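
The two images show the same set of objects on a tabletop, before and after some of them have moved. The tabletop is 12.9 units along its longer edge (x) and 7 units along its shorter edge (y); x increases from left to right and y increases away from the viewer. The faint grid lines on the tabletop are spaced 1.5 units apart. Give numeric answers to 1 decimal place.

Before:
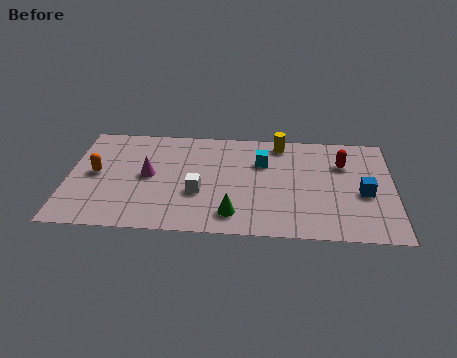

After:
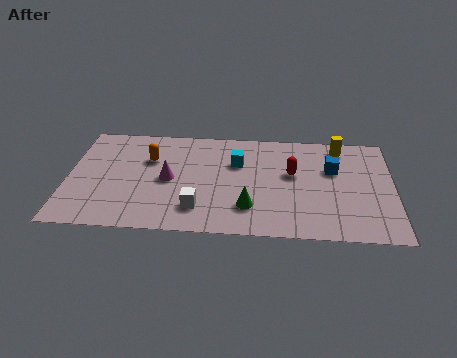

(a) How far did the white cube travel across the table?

1.0

From (5.2, 2.6) to (5.2, 1.6), the white cube covered √(0.0² + 1.0²) ≈ 1.0 units.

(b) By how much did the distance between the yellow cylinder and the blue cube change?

-3.0

The distance was about 4.5 in the first image and 1.5 in the second, so they moved 3.0 units closer together.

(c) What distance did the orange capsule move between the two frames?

2.4

From (1.1, 3.6) to (3.2, 4.7), the orange capsule covered √(2.1² + 1.1²) ≈ 2.4 units.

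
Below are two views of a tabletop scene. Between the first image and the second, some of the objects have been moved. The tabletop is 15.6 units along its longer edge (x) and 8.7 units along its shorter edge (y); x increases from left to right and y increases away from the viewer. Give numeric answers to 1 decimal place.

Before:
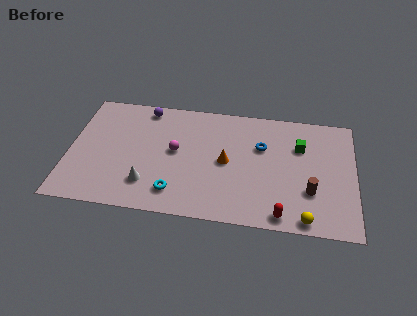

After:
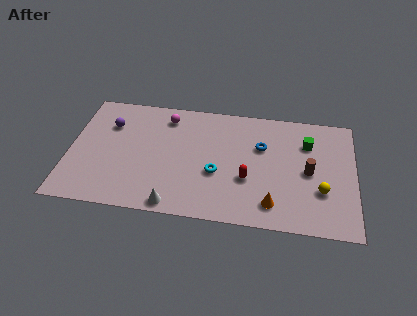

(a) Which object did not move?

the blue torus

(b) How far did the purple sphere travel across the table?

2.4

From (4.0, 7.7) to (2.1, 6.2), the purple sphere covered √(1.9² + 1.5²) ≈ 2.4 units.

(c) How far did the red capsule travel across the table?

3.0

The red capsule moved from about (11.7, 0.9) to (9.8, 3.2), a distance of √(1.9² + 2.3²) ≈ 3.0.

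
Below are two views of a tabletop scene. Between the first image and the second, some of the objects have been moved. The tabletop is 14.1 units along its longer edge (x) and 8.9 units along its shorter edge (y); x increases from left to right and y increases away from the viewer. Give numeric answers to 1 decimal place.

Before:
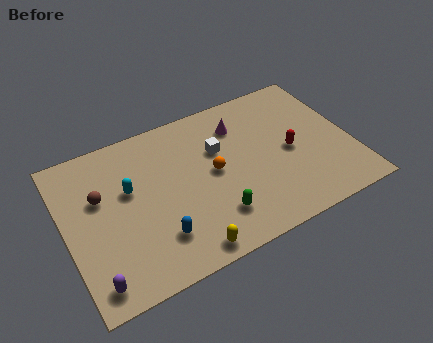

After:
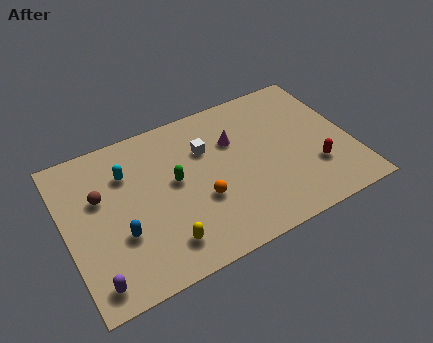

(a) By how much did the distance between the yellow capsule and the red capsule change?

+1.2

The distance was about 6.6 in the first image and 7.8 in the second, so they moved 1.2 units further apart.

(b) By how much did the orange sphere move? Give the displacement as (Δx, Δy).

(-0.8, -1.3)

From the two frames, the orange sphere sits at roughly (7.3, 4.6) before and (6.5, 3.3) after.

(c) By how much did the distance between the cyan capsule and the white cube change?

-0.6

Before: roughly 4.5 units apart; after: 3.9. That's 0.6 units closer together.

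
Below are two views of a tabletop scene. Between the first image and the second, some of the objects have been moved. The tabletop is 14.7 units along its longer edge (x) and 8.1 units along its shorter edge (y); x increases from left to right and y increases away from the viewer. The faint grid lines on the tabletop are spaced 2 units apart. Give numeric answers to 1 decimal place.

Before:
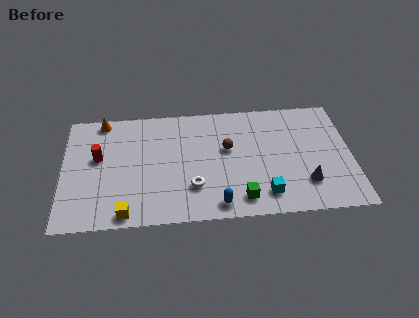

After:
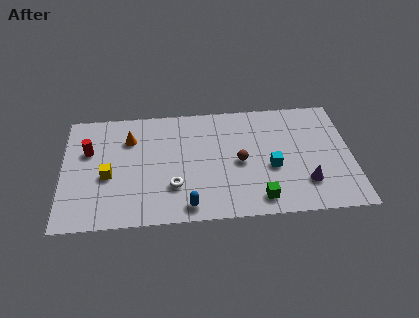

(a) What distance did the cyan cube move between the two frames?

1.8

The cyan cube moved from about (10.2, 1.5) to (10.6, 3.3), a distance of √(0.4² + 1.8²) ≈ 1.8.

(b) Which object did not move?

the purple cone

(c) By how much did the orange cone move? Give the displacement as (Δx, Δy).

(1.4, -1.4)

From the two frames, the orange cone sits at roughly (2.0, 7.3) before and (3.4, 5.9) after.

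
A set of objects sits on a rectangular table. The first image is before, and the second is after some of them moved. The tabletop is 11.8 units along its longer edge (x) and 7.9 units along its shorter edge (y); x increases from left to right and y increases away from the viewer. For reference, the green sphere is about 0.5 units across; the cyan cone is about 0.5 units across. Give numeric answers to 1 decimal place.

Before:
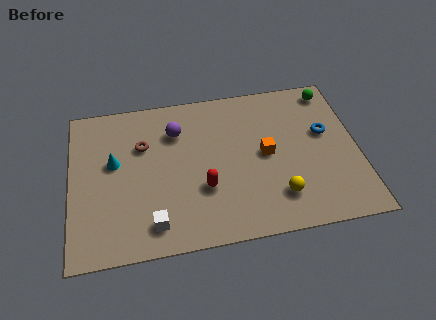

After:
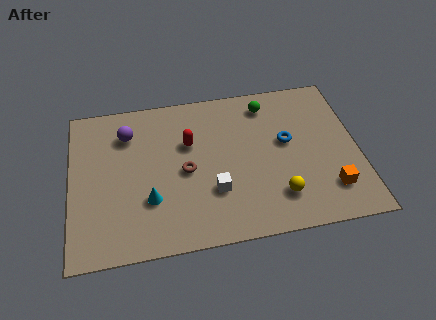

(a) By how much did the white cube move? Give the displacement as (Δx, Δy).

(2.5, 1.2)

The white cube was at about (3.3, 1.3) and moved to about (5.8, 2.5).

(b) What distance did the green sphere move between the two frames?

2.7

From (10.9, 6.9) to (8.2, 6.6), the green sphere covered √(2.7² + 0.3²) ≈ 2.7 units.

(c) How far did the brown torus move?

2.3

The brown torus was near (3.0, 5.3) before and (4.7, 3.7) after, so it travelled √(1.7² + 1.6²) ≈ 2.3 units.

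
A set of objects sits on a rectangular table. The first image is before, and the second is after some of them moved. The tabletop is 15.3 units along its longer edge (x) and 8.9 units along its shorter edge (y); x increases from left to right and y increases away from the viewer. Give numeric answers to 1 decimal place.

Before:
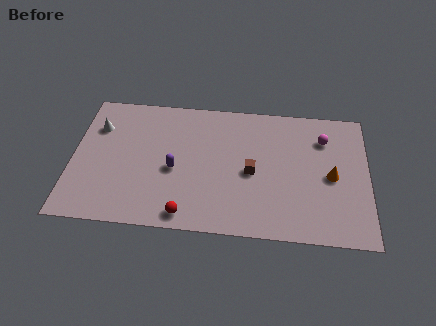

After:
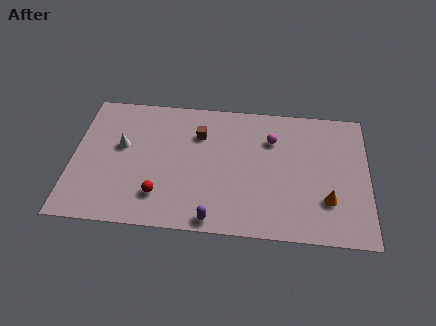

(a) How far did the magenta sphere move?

2.7

From (13.0, 6.7) to (10.3, 6.4), the magenta sphere covered √(2.7² + 0.3²) ≈ 2.7 units.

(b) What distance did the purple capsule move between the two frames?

3.7

From (5.3, 3.9) to (7.4, 0.8), the purple capsule covered √(2.1² + 3.1²) ≈ 3.7 units.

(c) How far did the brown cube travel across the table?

3.6

The brown cube moved from about (9.3, 4.1) to (6.5, 6.4), a distance of √(2.8² + 2.3²) ≈ 3.6.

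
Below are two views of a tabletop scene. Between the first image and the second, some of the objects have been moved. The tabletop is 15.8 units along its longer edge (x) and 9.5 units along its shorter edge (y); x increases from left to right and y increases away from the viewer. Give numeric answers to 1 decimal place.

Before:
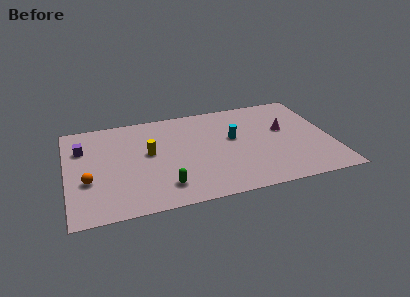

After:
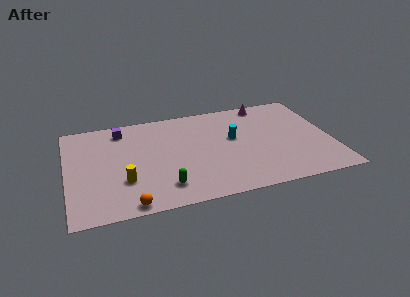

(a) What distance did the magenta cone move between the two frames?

3.0

The magenta cone was near (13.1, 5.6) before and (12.2, 8.5) after, so it travelled √(0.9² + 2.9²) ≈ 3.0 units.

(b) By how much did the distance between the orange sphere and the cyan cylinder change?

-1.0

The distance was about 9.0 in the first image and 8.0 in the second, so they moved 1.0 units closer together.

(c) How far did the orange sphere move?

3.5

The orange sphere moved from about (1.2, 3.5) to (3.5, 0.8), a distance of √(2.3² + 2.7²) ≈ 3.5.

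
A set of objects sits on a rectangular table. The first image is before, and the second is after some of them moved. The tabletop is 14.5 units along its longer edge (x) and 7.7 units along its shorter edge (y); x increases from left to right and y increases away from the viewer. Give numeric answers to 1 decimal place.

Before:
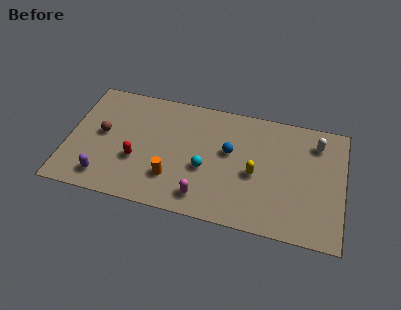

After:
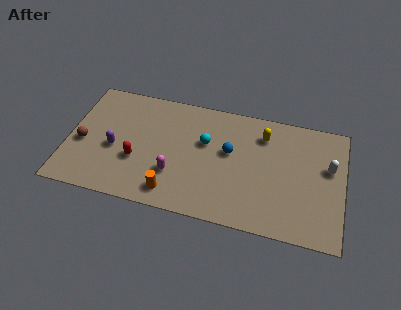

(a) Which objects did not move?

the red capsule and the blue sphere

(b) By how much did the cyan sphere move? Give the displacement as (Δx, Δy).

(-0.1, 1.7)

From the two frames, the cyan sphere sits at roughly (7.3, 3.1) before and (7.2, 4.8) after.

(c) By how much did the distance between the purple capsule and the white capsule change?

-0.6

They were about 11.9 units apart before and 11.3 after — 0.6 units closer together.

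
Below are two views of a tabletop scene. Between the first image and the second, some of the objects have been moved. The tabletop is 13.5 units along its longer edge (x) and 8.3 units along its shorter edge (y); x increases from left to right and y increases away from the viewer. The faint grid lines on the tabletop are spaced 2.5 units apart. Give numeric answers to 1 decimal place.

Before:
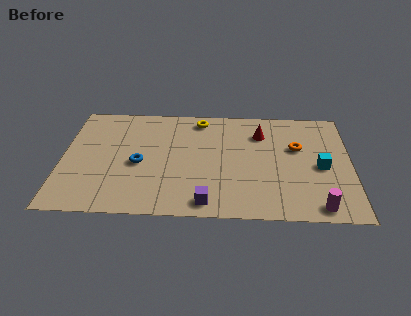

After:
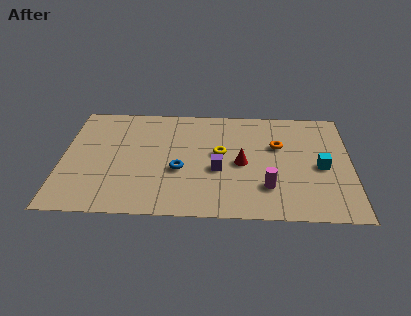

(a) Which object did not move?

the cyan cube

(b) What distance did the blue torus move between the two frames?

1.9

The blue torus was near (3.6, 3.7) before and (5.5, 3.3) after, so it travelled √(1.9² + 0.4²) ≈ 1.9 units.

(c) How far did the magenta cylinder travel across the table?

2.6

The magenta cylinder moved from about (11.9, 0.9) to (9.6, 2.2), a distance of √(2.3² + 1.3²) ≈ 2.6.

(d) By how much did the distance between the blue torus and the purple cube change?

-2.4

Before: roughly 4.2 units apart; after: 1.8. That's 2.4 units closer together.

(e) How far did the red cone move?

2.5

The red cone moved from about (9.3, 6.2) to (8.4, 3.9), a distance of √(0.9² + 2.3²) ≈ 2.5.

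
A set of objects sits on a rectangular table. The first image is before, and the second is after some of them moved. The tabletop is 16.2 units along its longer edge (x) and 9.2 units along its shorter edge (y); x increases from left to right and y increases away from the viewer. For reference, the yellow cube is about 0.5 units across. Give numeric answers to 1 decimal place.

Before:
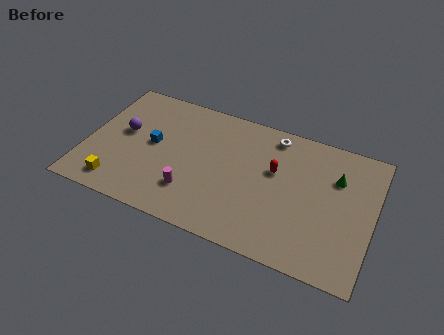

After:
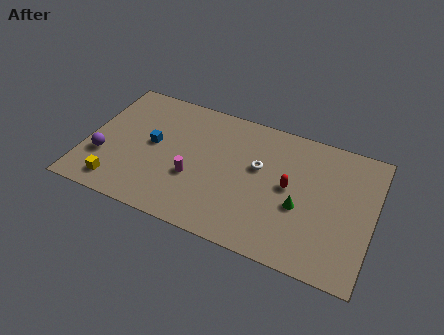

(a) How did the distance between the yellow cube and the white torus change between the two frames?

-1.9

They were about 10.5 units apart before and 8.6 after — 1.9 units closer together.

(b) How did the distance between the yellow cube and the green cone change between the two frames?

-2.5

Before: roughly 12.9 units apart; after: 10.4. That's 2.5 units closer together.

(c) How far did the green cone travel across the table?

3.2

The green cone was near (14.0, 6.4) before and (12.2, 3.7) after, so it travelled √(1.8² + 2.7²) ≈ 3.2 units.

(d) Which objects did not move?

the yellow cube and the blue cube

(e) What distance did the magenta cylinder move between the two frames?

1.0

The magenta cylinder moved from about (6.2, 2.4) to (6.2, 3.4), a distance of √(0.0² + 1.0²) ≈ 1.0.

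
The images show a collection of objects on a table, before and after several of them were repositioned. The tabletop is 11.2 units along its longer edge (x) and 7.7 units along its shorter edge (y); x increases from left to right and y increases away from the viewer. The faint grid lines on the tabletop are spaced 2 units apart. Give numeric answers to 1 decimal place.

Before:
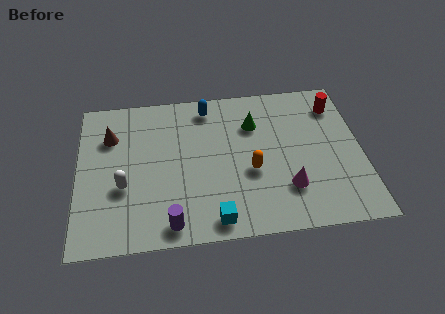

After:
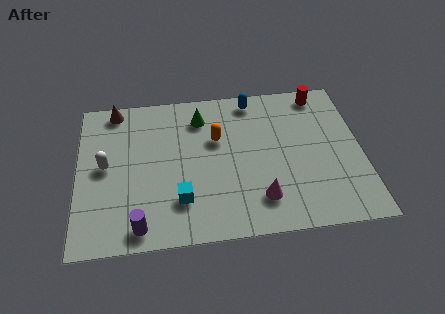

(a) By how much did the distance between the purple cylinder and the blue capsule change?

+1.6

They were about 5.9 units apart before and 7.5 after — 1.6 units further apart.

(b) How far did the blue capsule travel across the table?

1.8

From (5.2, 6.6) to (7.0, 6.8), the blue capsule covered √(1.8² + 0.2²) ≈ 1.8 units.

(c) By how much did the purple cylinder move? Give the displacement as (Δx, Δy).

(-1.2, 0.0)

The purple cylinder started near (3.6, 0.9) and ended near (2.4, 0.9).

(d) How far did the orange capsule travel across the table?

2.2

The orange capsule moved from about (6.8, 3.1) to (5.5, 4.9), a distance of √(1.3² + 1.8²) ≈ 2.2.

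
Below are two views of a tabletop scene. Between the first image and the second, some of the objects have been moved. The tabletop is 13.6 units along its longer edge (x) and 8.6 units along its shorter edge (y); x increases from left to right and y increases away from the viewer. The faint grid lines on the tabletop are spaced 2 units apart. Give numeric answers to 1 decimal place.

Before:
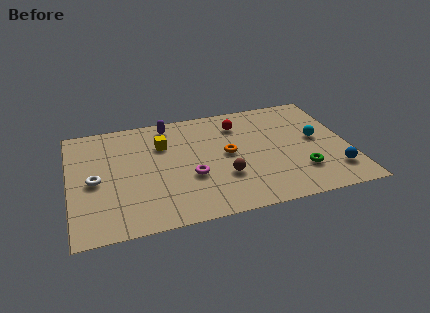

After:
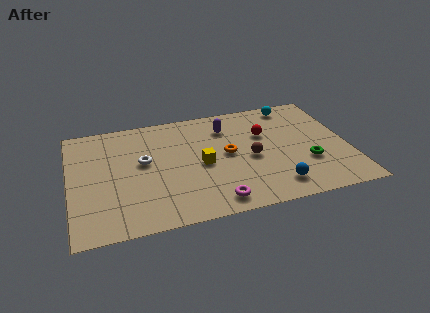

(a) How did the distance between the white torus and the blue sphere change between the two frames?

-4.6

Before: roughly 11.7 units apart; after: 7.1. That's 4.6 units closer together.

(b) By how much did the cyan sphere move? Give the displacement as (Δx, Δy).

(-0.9, 3.0)

The cyan sphere was at about (12.1, 4.6) and moved to about (11.2, 7.6).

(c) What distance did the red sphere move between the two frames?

1.6

The red sphere was near (8.4, 6.7) before and (9.6, 5.6) after, so it travelled √(1.2² + 1.1²) ≈ 1.6 units.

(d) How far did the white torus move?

2.6

From (1.2, 4.0) to (3.6, 4.9), the white torus covered √(2.4² + 0.9²) ≈ 2.6 units.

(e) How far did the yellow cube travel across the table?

2.7

From (4.6, 6.0) to (6.4, 4.0), the yellow cube covered √(1.8² + 2.0²) ≈ 2.7 units.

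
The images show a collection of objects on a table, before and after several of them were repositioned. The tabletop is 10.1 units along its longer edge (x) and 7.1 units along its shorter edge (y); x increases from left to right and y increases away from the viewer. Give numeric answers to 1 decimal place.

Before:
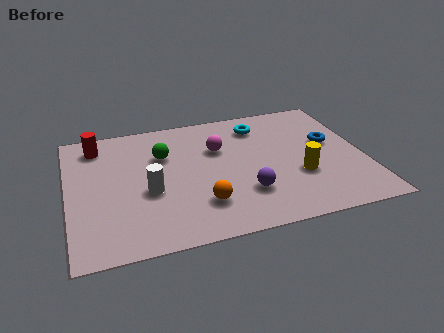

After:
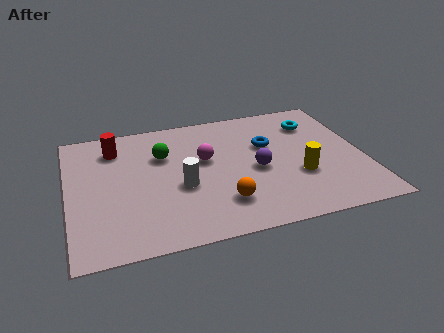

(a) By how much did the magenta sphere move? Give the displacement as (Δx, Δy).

(-0.5, -0.5)

The magenta sphere was at about (5.2, 4.7) and moved to about (4.7, 4.2).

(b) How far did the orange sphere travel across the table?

0.7

The orange sphere moved from about (4.4, 1.8) to (5.1, 1.7), a distance of √(0.7² + 0.1²) ≈ 0.7.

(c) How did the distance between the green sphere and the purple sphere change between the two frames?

-0.3

They were about 3.8 units apart before and 3.5 after — 0.3 units closer together.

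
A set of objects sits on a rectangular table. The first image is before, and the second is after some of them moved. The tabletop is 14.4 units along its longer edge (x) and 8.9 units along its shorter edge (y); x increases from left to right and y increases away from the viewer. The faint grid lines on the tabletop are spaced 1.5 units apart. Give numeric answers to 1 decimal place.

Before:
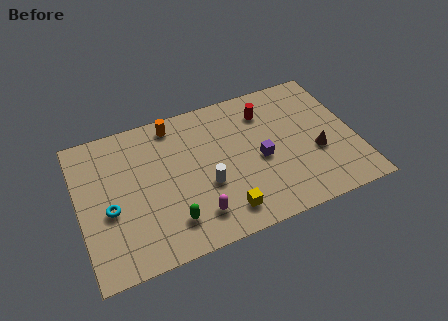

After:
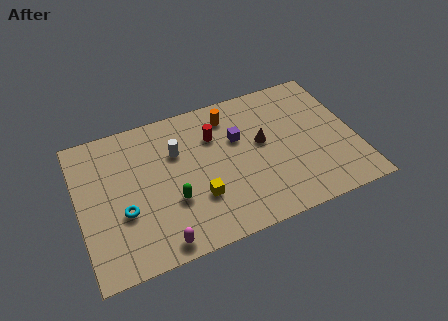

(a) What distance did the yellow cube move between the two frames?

1.8

The yellow cube was near (7.2, 1.5) before and (6.0, 2.8) after, so it travelled √(1.2² + 1.3²) ≈ 1.8 units.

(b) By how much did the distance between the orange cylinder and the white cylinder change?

-1.4

They were about 4.6 units apart before and 3.2 after — 1.4 units closer together.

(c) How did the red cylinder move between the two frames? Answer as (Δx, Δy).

(-2.8, -0.6)

The red cylinder was at about (10.0, 6.9) and moved to about (7.2, 6.3).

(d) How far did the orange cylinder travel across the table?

2.9

The orange cylinder moved from about (5.2, 7.8) to (8.1, 7.3), a distance of √(2.9² + 0.5²) ≈ 2.9.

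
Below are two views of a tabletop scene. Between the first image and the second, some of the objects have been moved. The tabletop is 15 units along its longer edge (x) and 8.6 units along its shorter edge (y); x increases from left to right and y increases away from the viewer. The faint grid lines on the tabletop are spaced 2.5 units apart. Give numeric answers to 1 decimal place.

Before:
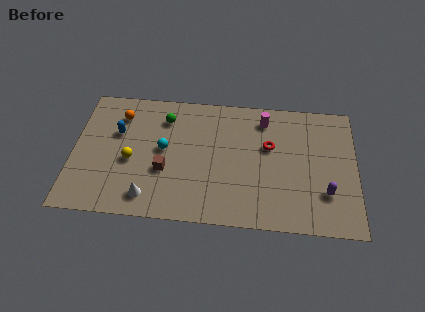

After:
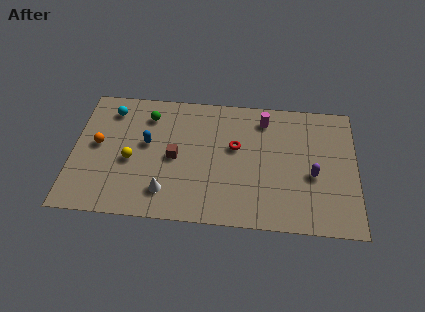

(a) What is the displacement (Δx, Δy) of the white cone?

(0.9, 0.4)

From the two frames, the white cone sits at roughly (4.1, 1.4) before and (5.0, 1.8) after.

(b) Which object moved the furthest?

the cyan sphere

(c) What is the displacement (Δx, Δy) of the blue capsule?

(1.6, -0.6)

The blue capsule started near (2.3, 5.5) and ended near (3.9, 4.9).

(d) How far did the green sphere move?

0.9

From (4.8, 6.7) to (3.9, 6.8), the green sphere covered √(0.9² + 0.1²) ≈ 0.9 units.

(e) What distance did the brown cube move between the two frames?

1.0

The brown cube moved from about (4.9, 3.2) to (5.4, 4.1), a distance of √(0.5² + 0.9²) ≈ 1.0.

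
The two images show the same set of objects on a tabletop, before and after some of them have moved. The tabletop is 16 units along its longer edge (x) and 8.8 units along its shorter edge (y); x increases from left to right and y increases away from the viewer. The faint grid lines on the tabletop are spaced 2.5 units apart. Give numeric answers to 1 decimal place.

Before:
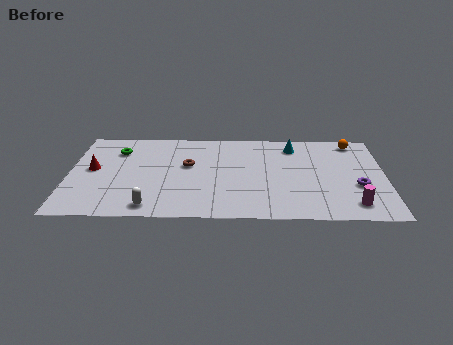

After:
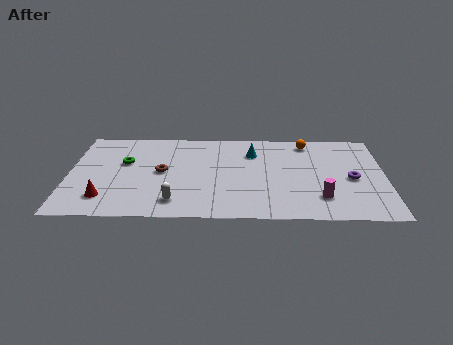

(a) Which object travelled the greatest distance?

the red cone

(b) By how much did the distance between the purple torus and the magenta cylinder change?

+0.7

They were about 1.8 units apart before and 2.5 after — 0.7 units further apart.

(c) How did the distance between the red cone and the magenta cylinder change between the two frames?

-2.7

Before: roughly 13.5 units apart; after: 10.8. That's 2.7 units closer together.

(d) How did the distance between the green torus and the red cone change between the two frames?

+1.4

The distance was about 2.2 in the first image and 3.6 in the second, so they moved 1.4 units further apart.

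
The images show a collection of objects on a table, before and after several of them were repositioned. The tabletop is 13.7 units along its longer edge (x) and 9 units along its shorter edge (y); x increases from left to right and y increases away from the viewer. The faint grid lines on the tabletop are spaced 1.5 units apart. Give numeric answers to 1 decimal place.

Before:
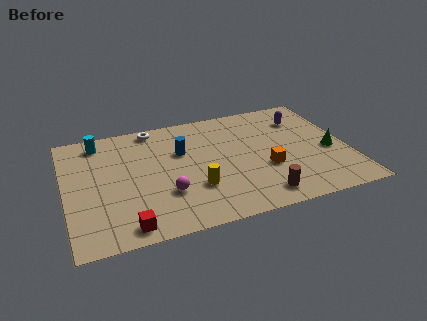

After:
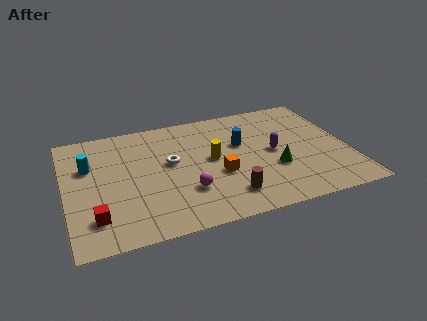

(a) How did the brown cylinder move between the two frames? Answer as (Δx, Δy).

(-1.5, 0.5)

From the two frames, the brown cylinder sits at roughly (9.1, 1.3) before and (7.6, 1.8) after.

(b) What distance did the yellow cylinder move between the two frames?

2.2

The yellow cylinder was near (6.1, 2.8) before and (7.1, 4.8) after, so it travelled √(1.0² + 2.0²) ≈ 2.2 units.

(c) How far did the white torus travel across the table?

3.1

From (4.5, 8.1) to (5.1, 5.1), the white torus covered √(0.6² + 3.0²) ≈ 3.1 units.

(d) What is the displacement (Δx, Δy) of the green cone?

(-2.8, -0.6)

The green cone was at about (12.8, 3.8) and moved to about (10.0, 3.2).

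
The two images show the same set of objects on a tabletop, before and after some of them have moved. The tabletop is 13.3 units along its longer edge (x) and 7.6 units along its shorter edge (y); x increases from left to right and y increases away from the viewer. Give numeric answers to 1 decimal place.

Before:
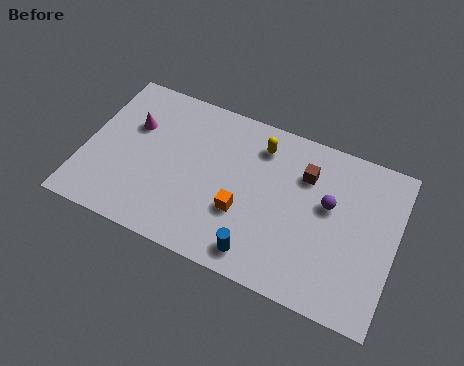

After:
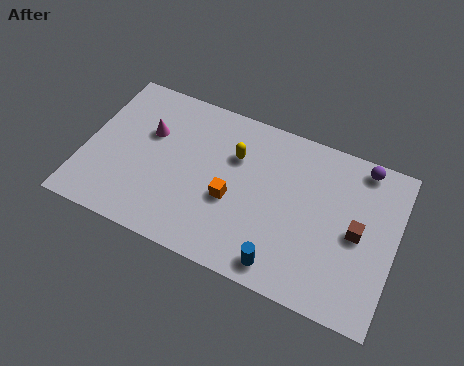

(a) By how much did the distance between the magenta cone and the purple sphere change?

+0.7

Before: roughly 8.5 units apart; after: 9.2. That's 0.7 units further apart.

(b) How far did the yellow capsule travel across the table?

1.3

The yellow capsule moved from about (7.3, 6.1) to (6.3, 5.2), a distance of √(1.0² + 0.9²) ≈ 1.3.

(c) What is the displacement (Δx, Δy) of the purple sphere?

(1.2, 2.3)

From the two frames, the purple sphere sits at roughly (10.4, 4.5) before and (11.6, 6.8) after.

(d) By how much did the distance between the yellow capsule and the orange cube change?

-1.3

They were about 3.4 units apart before and 2.1 after — 1.3 units closer together.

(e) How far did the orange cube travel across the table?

0.6

The orange cube moved from about (6.9, 2.7) to (6.4, 3.1), a distance of √(0.5² + 0.4²) ≈ 0.6.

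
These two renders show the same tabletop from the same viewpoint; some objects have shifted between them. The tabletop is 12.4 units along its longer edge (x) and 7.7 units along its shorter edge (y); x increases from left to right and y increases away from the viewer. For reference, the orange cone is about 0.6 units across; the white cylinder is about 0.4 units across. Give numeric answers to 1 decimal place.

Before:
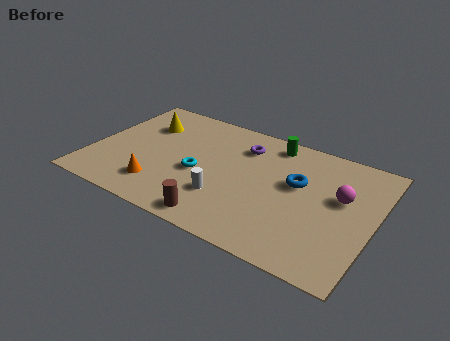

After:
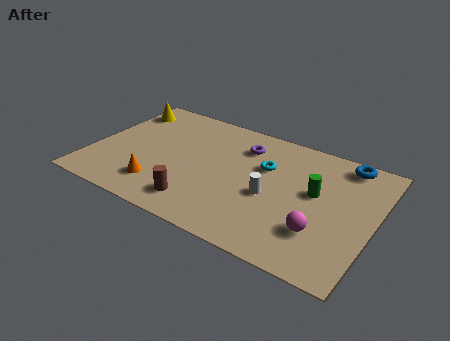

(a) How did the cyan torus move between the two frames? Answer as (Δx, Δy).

(2.7, 1.7)

The cyan torus started near (4.8, 3.3) and ended near (7.5, 5.0).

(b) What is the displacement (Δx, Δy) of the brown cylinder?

(-1.0, 0.5)

The brown cylinder started near (6.1, 0.9) and ended near (5.1, 1.4).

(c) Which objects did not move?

the orange cone and the purple torus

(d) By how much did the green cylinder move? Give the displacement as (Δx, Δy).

(2.2, -2.3)

The green cylinder started near (7.6, 6.7) and ended near (9.8, 4.4).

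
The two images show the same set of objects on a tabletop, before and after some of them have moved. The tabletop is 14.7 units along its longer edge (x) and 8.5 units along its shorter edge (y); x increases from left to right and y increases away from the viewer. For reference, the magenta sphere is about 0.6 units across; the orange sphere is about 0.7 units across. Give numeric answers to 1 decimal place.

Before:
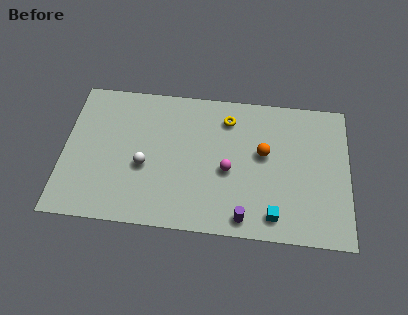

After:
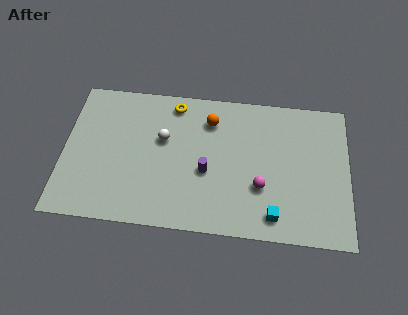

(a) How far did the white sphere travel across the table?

1.9

The white sphere moved from about (4.2, 3.5) to (5.1, 5.2), a distance of √(0.9² + 1.7²) ≈ 1.9.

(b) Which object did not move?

the cyan cube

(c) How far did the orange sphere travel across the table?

3.3

The orange sphere was near (10.3, 4.9) before and (7.5, 6.6) after, so it travelled √(2.8² + 1.7²) ≈ 3.3 units.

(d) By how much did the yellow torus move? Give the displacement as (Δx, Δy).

(-2.8, 0.6)

The yellow torus was at about (8.4, 6.8) and moved to about (5.6, 7.4).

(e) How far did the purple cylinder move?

3.2

From (9.4, 1.0) to (7.4, 3.5), the purple cylinder covered √(2.0² + 2.5²) ≈ 3.2 units.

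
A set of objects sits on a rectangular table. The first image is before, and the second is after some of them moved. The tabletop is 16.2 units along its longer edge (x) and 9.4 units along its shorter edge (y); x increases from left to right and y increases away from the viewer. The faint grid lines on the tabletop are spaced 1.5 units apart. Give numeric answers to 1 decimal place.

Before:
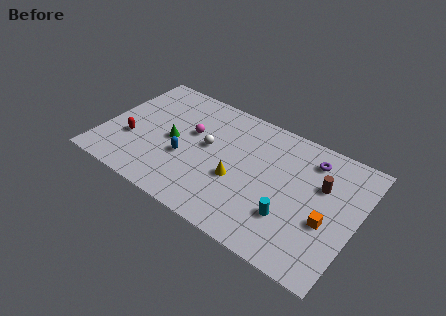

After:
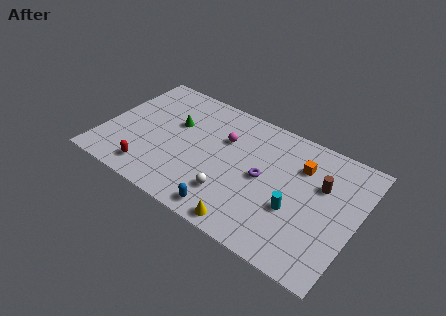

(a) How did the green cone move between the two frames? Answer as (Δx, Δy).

(-0.1, 1.4)

The green cone was at about (4.4, 4.5) and moved to about (4.3, 5.9).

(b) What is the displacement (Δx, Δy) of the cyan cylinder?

(0.2, 0.7)

The cyan cylinder was at about (12.3, 2.8) and moved to about (12.5, 3.5).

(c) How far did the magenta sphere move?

2.2

From (5.4, 5.7) to (7.5, 6.3), the magenta sphere covered √(2.1² + 0.6²) ≈ 2.2 units.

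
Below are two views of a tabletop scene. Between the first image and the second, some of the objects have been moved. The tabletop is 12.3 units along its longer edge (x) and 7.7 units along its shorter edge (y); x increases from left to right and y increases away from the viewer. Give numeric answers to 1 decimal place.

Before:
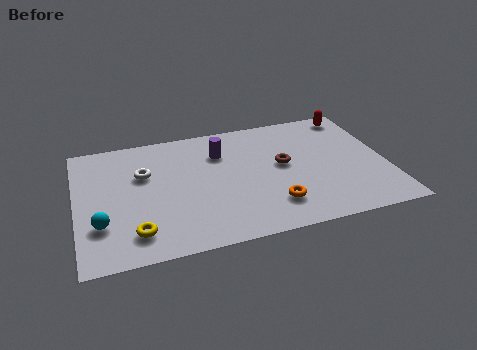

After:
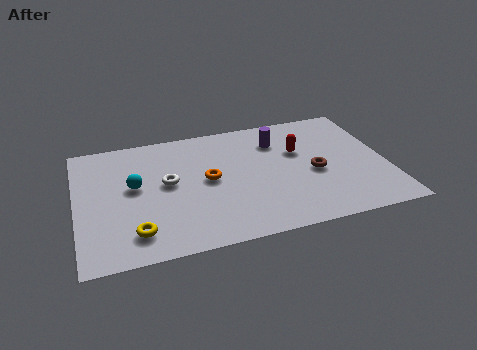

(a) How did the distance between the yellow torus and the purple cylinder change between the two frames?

+1.8

They were about 5.5 units apart before and 7.3 after — 1.8 units further apart.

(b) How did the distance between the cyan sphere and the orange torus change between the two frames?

-3.8

Before: roughly 6.7 units apart; after: 2.9. That's 3.8 units closer together.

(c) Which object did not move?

the yellow torus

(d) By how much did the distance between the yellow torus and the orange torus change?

-1.5

They were about 5.4 units apart before and 3.9 after — 1.5 units closer together.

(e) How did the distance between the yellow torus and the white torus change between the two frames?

-0.5

Before: roughly 3.5 units apart; after: 3.0. That's 0.5 units closer together.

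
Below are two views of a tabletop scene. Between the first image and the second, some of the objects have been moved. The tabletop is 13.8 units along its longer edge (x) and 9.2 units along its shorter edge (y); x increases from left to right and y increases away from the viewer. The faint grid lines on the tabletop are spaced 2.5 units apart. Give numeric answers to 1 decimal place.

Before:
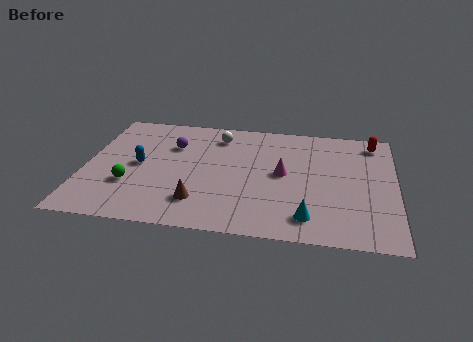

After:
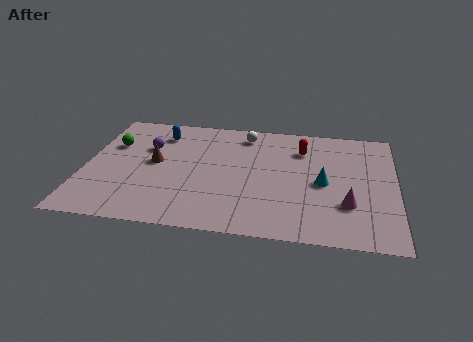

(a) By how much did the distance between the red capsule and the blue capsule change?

-4.5

The distance was about 10.9 in the first image and 6.4 in the second, so they moved 4.5 units closer together.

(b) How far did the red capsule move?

3.4

The red capsule moved from about (12.8, 7.9) to (9.6, 6.9), a distance of √(3.2² + 1.0²) ≈ 3.4.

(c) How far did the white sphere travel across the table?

1.2

The white sphere was near (5.8, 7.5) before and (7.0, 7.8) after, so it travelled √(1.2² + 0.3²) ≈ 1.2 units.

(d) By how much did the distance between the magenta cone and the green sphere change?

+4.2

The distance was about 6.9 in the first image and 11.1 in the second, so they moved 4.2 units further apart.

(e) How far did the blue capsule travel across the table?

2.8

From (2.4, 4.6) to (3.2, 7.3), the blue capsule covered √(0.8² + 2.7²) ≈ 2.8 units.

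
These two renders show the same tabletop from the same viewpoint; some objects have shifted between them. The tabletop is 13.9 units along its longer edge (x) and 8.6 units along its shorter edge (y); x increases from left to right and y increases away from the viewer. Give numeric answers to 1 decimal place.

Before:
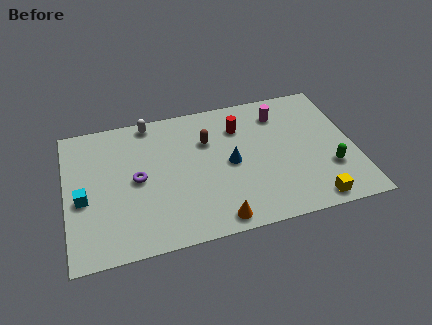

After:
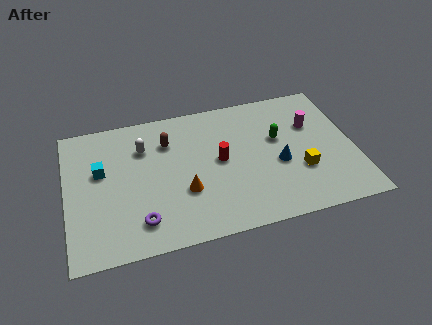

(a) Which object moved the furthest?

the green capsule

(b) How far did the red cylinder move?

2.2

The red cylinder moved from about (8.5, 6.4) to (7.4, 4.5), a distance of √(1.1² + 1.9²) ≈ 2.2.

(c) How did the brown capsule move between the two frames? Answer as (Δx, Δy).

(-1.9, 0.4)

The brown capsule was at about (6.9, 5.9) and moved to about (5.0, 6.3).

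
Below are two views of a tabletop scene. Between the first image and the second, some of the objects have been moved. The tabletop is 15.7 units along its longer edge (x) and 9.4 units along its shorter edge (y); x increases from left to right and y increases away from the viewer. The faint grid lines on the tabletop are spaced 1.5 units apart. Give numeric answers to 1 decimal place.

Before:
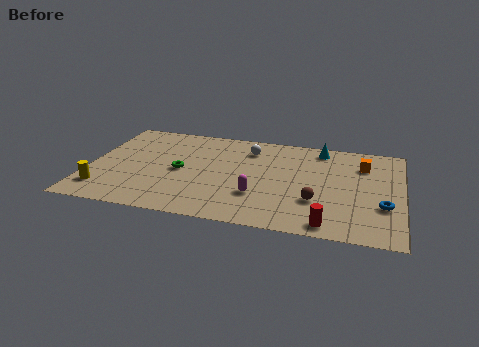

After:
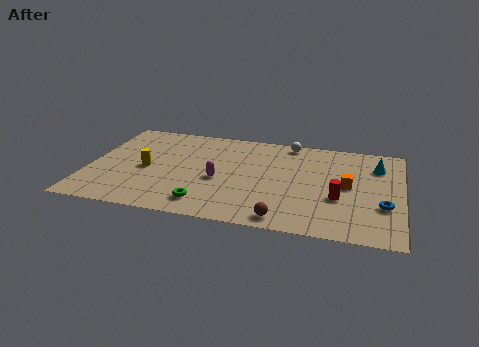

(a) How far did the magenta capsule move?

2.3

The magenta capsule moved from about (8.6, 2.9) to (6.6, 4.0), a distance of √(2.0² + 1.1²) ≈ 2.3.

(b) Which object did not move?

the blue torus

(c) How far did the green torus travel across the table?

3.3

From (4.6, 4.5) to (6.1, 1.6), the green torus covered √(1.5² + 2.9²) ≈ 3.3 units.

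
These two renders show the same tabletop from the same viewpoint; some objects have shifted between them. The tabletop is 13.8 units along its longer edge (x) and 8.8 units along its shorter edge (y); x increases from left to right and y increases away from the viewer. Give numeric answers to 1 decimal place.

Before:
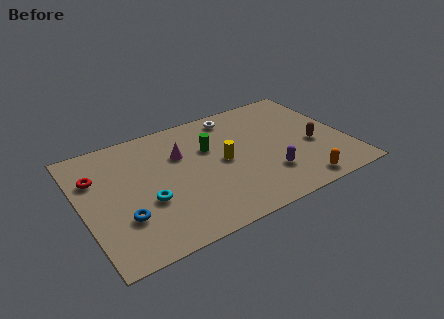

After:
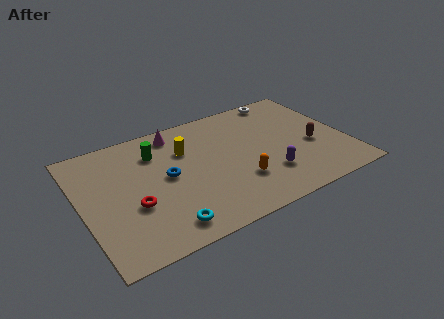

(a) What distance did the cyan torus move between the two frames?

2.1

The cyan torus moved from about (3.2, 3.3) to (3.8, 1.3), a distance of √(0.6² + 2.0²) ≈ 2.1.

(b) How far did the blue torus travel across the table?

3.1

The blue torus was near (1.9, 2.7) before and (4.4, 4.6) after, so it travelled √(2.5² + 1.9²) ≈ 3.1 units.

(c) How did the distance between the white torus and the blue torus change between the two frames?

-0.5

The distance was about 8.1 in the first image and 7.6 in the second, so they moved 0.5 units closer together.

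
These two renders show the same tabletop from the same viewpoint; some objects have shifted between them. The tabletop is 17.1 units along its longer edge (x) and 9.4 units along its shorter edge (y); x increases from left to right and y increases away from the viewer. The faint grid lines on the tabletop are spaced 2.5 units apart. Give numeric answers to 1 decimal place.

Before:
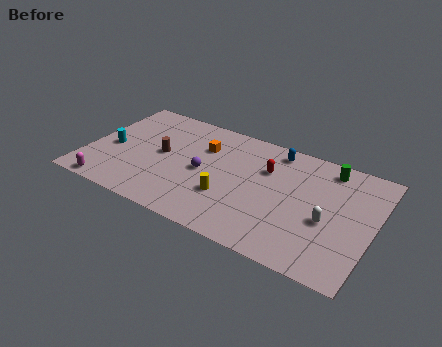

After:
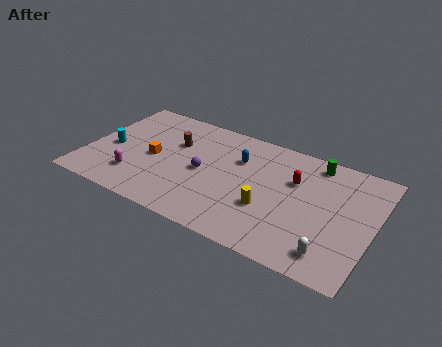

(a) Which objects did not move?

the purple sphere and the cyan cylinder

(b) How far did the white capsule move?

2.4

The white capsule was near (14.5, 3.9) before and (15.0, 1.6) after, so it travelled √(0.5² + 2.3²) ≈ 2.4 units.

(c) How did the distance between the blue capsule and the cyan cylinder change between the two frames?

-2.5

They were about 10.3 units apart before and 7.8 after — 2.5 units closer together.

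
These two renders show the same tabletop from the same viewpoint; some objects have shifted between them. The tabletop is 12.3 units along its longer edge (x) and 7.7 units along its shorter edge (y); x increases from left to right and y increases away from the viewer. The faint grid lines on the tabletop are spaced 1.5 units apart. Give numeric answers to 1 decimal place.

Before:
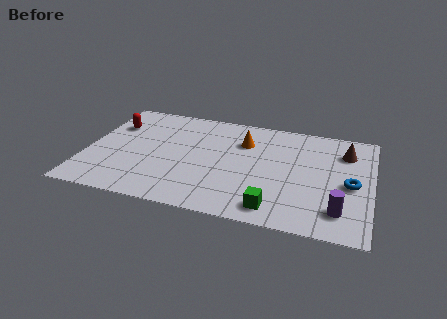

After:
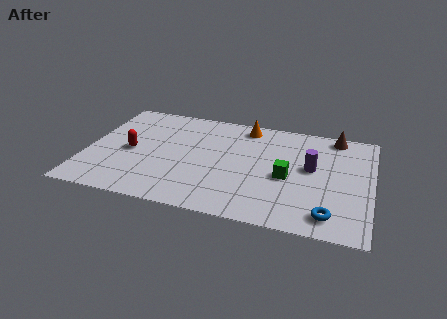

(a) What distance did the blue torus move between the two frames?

2.4

From (11.4, 3.5) to (10.6, 1.2), the blue torus covered √(0.8² + 2.3²) ≈ 2.4 units.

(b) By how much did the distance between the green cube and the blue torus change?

-1.0

Before: roughly 3.9 units apart; after: 2.9. That's 1.0 units closer together.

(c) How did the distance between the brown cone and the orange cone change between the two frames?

-0.5

They were about 4.4 units apart before and 3.9 after — 0.5 units closer together.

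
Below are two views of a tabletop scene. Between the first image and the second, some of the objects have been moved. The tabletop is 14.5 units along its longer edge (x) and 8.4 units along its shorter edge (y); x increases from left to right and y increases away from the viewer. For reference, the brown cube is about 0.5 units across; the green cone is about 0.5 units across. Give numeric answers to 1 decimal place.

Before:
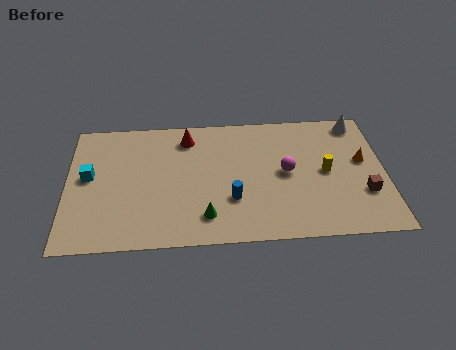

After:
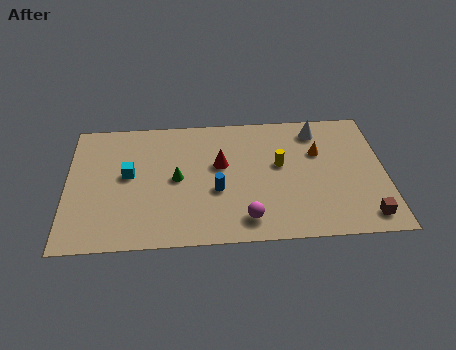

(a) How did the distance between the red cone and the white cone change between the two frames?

-3.0

Before: roughly 7.9 units apart; after: 4.9. That's 3.0 units closer together.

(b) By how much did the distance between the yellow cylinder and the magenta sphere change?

+2.0

The distance was about 1.8 in the first image and 3.8 in the second, so they moved 2.0 units further apart.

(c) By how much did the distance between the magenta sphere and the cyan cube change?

-2.8

Before: roughly 9.0 units apart; after: 6.2. That's 2.8 units closer together.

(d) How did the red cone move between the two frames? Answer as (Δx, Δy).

(1.5, -1.9)

The red cone started near (5.5, 6.9) and ended near (7.0, 5.0).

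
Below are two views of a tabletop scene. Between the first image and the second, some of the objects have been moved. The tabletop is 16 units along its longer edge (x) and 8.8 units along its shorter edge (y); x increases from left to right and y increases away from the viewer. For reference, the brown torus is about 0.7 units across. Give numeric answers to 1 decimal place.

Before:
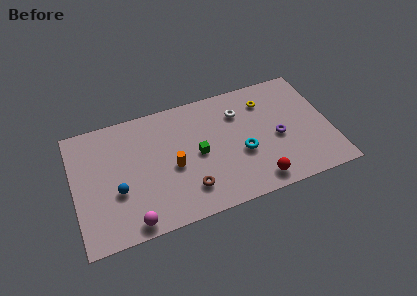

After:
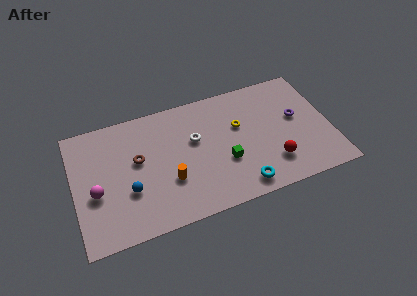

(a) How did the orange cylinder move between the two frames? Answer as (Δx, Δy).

(-0.3, -0.9)

From the two frames, the orange cylinder sits at roughly (6.1, 3.9) before and (5.8, 3.0) after.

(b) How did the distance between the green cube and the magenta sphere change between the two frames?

+2.4

They were about 5.6 units apart before and 8.0 after — 2.4 units further apart.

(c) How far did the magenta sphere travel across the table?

3.4

The magenta sphere was near (3.3, 0.9) before and (1.3, 3.6) after, so it travelled √(2.0² + 2.7²) ≈ 3.4 units.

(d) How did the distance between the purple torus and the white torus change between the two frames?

+3.0

Before: roughly 3.4 units apart; after: 6.4. That's 3.0 units further apart.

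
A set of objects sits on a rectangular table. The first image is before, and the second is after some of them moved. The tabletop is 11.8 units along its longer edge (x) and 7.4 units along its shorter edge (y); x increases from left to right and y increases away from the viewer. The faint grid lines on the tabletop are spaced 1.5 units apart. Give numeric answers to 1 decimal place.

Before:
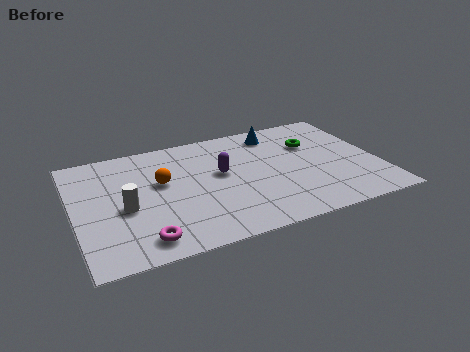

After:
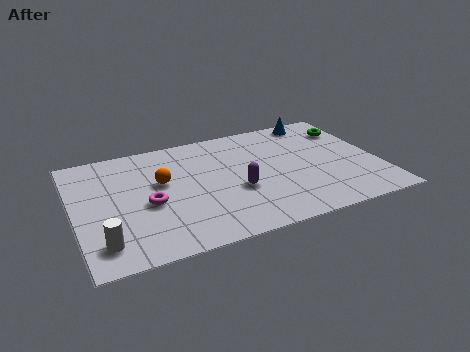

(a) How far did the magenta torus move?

2.1

From (2.4, 1.1) to (2.8, 3.2), the magenta torus covered √(0.4² + 2.1²) ≈ 2.1 units.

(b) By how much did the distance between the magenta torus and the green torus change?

+0.5

They were about 8.0 units apart before and 8.5 after — 0.5 units further apart.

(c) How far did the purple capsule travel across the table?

1.4

The purple capsule moved from about (5.7, 4.2) to (6.2, 2.9), a distance of √(0.5² + 1.3²) ≈ 1.4.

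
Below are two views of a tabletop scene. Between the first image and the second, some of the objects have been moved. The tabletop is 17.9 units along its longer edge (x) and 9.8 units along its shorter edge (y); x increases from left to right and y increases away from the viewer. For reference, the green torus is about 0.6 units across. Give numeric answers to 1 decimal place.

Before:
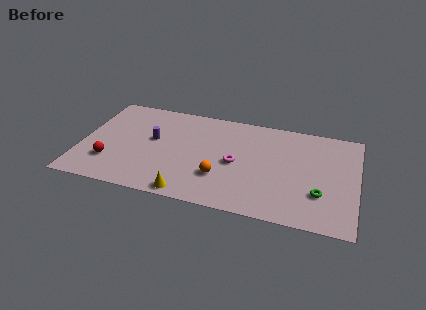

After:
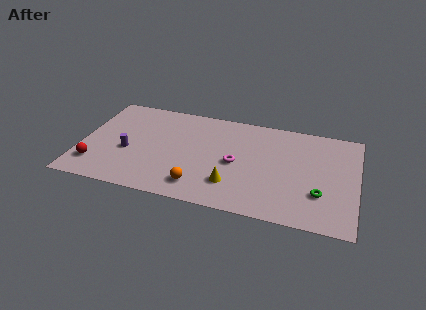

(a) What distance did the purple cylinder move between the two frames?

2.2

From (4.6, 5.6) to (3.1, 4.0), the purple cylinder covered √(1.5² + 1.6²) ≈ 2.2 units.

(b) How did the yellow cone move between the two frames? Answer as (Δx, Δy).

(2.7, 1.6)

The yellow cone was at about (7.3, 0.9) and moved to about (10.0, 2.5).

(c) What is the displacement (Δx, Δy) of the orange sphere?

(-1.3, -1.2)

The orange sphere was at about (9.2, 3.0) and moved to about (7.9, 1.8).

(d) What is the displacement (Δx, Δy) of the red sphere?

(-0.9, -0.5)

From the two frames, the red sphere sits at roughly (2.0, 2.7) before and (1.1, 2.2) after.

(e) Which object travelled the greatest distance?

the yellow cone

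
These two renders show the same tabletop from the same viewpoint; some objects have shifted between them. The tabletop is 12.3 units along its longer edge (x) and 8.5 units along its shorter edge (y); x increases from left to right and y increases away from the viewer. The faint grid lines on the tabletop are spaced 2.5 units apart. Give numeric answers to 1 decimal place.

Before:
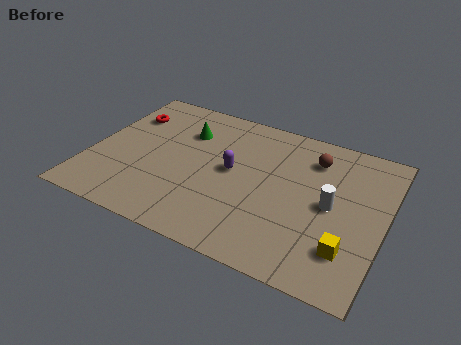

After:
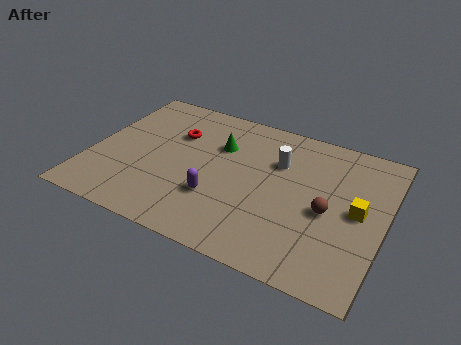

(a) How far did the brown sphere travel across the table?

2.9

The brown sphere moved from about (9.1, 6.6) to (10.0, 3.8), a distance of √(0.9² + 2.8²) ≈ 2.9.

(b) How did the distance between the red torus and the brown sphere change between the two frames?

-1.0

Before: roughly 8.0 units apart; after: 7.0. That's 1.0 units closer together.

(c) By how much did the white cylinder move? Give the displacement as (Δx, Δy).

(-2.4, 1.6)

The white cylinder started near (10.1, 4.2) and ended near (7.7, 5.8).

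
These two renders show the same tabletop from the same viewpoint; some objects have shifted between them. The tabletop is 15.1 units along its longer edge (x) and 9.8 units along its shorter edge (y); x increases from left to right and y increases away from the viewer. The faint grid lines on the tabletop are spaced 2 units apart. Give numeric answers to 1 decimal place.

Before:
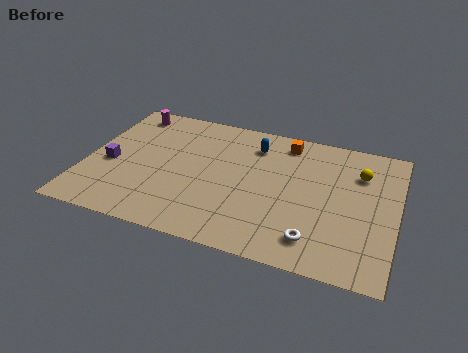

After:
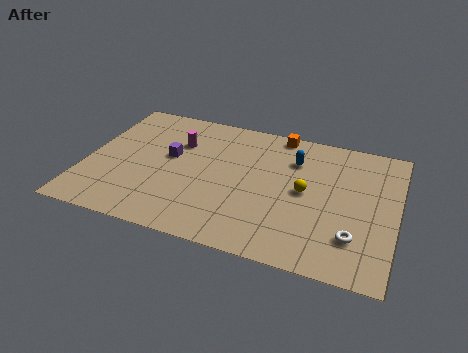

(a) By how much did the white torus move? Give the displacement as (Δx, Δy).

(1.8, 0.7)

From the two frames, the white torus sits at roughly (11.4, 1.8) before and (13.2, 2.5) after.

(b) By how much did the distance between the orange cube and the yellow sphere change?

+0.4

Before: roughly 3.9 units apart; after: 4.3. That's 0.4 units further apart.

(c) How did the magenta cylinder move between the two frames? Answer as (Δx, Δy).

(2.7, -1.7)

From the two frames, the magenta cylinder sits at roughly (1.6, 8.5) before and (4.3, 6.8) after.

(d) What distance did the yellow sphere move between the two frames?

3.3

The yellow sphere moved from about (13.2, 7.1) to (10.7, 5.0), a distance of √(2.5² + 2.1²) ≈ 3.3.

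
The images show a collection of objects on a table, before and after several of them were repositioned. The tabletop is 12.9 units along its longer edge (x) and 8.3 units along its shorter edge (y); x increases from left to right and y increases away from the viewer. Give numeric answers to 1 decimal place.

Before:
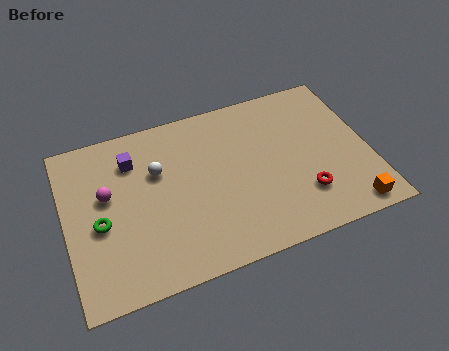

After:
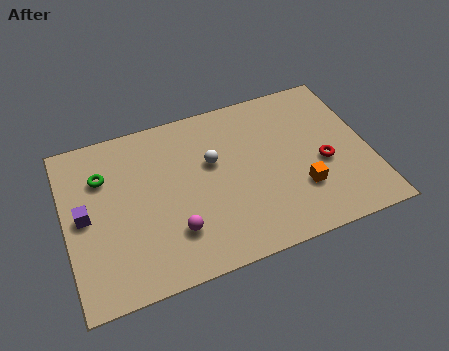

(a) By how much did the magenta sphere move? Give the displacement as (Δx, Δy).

(2.6, -2.7)

From the two frames, the magenta sphere sits at roughly (1.8, 4.9) before and (4.4, 2.2) after.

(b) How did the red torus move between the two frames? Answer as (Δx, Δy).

(1.0, 1.3)

The red torus was at about (9.9, 2.2) and moved to about (10.9, 3.5).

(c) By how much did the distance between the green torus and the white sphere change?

+1.5

They were about 3.2 units apart before and 4.7 after — 1.5 units further apart.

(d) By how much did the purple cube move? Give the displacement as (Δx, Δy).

(-2.2, -2.1)

The purple cube was at about (3.0, 6.3) and moved to about (0.8, 4.2).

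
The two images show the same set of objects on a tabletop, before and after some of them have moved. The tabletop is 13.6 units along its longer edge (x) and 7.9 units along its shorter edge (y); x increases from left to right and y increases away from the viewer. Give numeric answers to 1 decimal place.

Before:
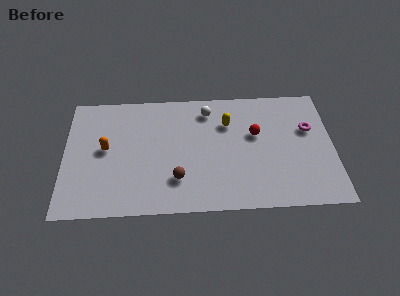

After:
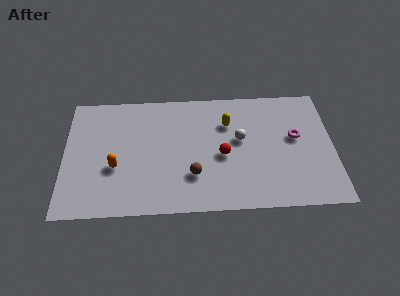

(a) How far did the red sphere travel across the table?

2.1

The red sphere was near (9.7, 4.8) before and (8.0, 3.5) after, so it travelled √(1.7² + 1.3²) ≈ 2.1 units.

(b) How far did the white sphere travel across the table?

2.6

The white sphere moved from about (7.3, 6.5) to (8.9, 4.5), a distance of √(1.6² + 2.0²) ≈ 2.6.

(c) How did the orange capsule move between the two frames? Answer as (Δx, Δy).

(0.5, -1.2)

The orange capsule was at about (2.1, 4.2) and moved to about (2.6, 3.0).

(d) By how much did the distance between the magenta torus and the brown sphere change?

-1.7

They were about 7.3 units apart before and 5.6 after — 1.7 units closer together.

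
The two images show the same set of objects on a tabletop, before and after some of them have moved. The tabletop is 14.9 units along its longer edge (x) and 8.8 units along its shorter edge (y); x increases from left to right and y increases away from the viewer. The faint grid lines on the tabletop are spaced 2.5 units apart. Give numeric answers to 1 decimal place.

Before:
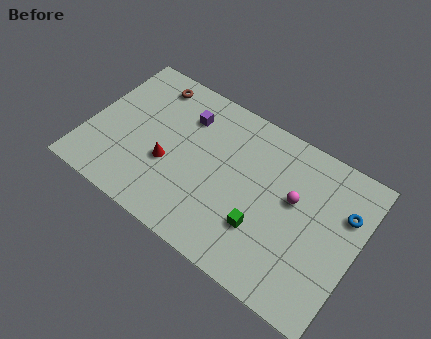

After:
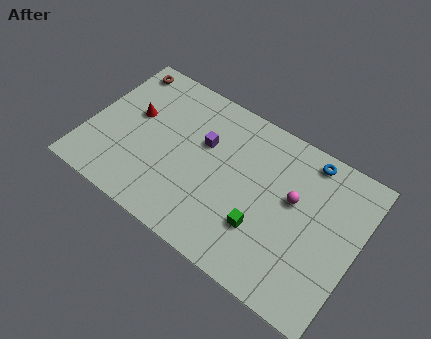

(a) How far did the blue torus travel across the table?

2.9

From (14.0, 6.0) to (11.7, 7.8), the blue torus covered √(2.3² + 1.8²) ≈ 2.9 units.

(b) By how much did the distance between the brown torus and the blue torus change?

-0.7

The distance was about 11.3 in the first image and 10.6 in the second, so they moved 0.7 units closer together.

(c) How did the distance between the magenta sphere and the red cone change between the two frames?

+2.1

They were about 6.9 units apart before and 9.0 after — 2.1 units further apart.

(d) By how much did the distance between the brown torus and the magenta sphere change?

+1.7

They were about 8.8 units apart before and 10.5 after — 1.7 units further apart.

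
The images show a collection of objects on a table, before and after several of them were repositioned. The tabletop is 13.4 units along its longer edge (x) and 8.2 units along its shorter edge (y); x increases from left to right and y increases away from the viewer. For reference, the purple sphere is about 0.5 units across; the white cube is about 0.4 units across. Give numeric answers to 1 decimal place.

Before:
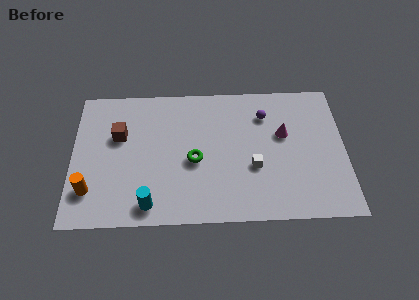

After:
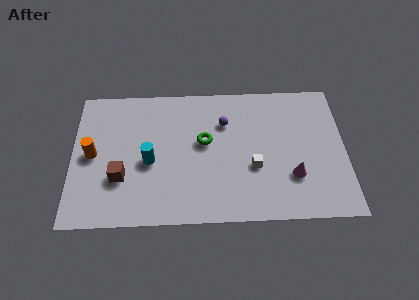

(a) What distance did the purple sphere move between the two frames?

2.0

The purple sphere was near (9.5, 6.2) before and (7.5, 5.8) after, so it travelled √(2.0² + 0.4²) ≈ 2.0 units.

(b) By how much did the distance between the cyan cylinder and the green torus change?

-0.4

Before: roughly 3.3 units apart; after: 2.9. That's 0.4 units closer together.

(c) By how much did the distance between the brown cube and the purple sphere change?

-1.3

The distance was about 7.3 in the first image and 6.0 in the second, so they moved 1.3 units closer together.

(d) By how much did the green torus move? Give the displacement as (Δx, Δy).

(0.5, 1.1)

The green torus was at about (6.0, 3.6) and moved to about (6.5, 4.7).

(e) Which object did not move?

the white cube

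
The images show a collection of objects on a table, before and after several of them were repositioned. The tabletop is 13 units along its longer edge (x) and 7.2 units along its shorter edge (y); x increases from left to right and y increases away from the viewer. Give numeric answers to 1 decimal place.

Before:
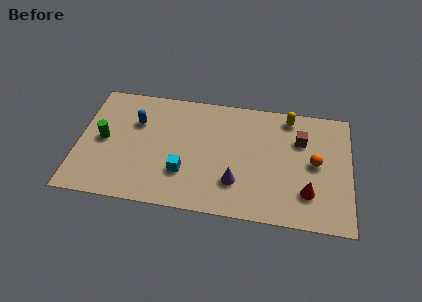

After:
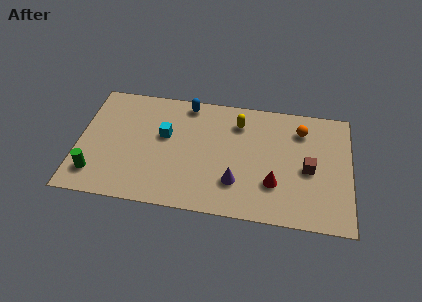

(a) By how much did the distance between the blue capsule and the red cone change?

-2.8

Before: roughly 8.8 units apart; after: 6.0. That's 2.8 units closer together.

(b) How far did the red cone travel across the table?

1.6

The red cone moved from about (11.0, 1.9) to (9.4, 2.2), a distance of √(1.6² + 0.3²) ≈ 1.6.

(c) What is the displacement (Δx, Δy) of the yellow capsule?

(-2.4, -0.7)

The yellow capsule was at about (10.0, 6.3) and moved to about (7.6, 5.6).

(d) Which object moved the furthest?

the blue capsule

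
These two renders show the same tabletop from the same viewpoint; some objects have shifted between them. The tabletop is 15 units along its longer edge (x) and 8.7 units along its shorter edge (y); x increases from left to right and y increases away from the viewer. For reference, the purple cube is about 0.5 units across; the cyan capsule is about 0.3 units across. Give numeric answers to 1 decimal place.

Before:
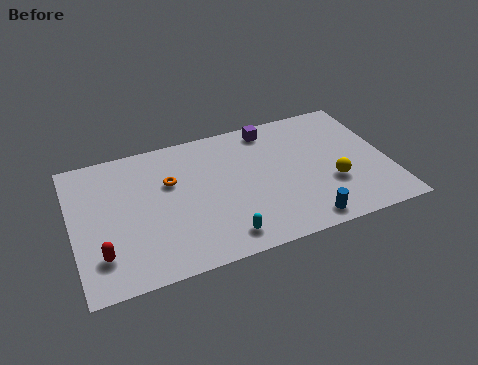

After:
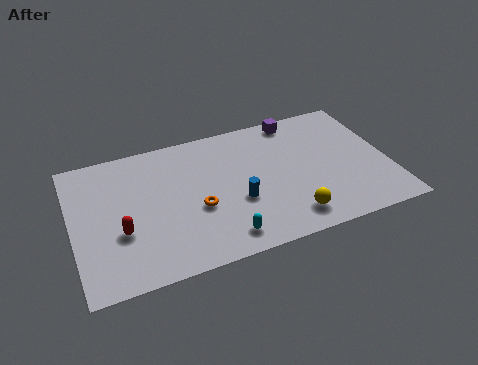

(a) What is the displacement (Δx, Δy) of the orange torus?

(1.1, -2.1)

From the two frames, the orange torus sits at roughly (4.7, 5.6) before and (5.8, 3.5) after.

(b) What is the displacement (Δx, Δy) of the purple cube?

(1.3, 0.2)

The purple cube started near (9.7, 7.6) and ended near (11.0, 7.8).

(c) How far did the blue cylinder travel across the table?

3.7

The blue cylinder moved from about (10.6, 1.0) to (7.7, 3.3), a distance of √(2.9² + 2.3²) ≈ 3.7.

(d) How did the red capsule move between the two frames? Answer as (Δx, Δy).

(1.0, 1.1)

From the two frames, the red capsule sits at roughly (1.2, 2.1) before and (2.2, 3.2) after.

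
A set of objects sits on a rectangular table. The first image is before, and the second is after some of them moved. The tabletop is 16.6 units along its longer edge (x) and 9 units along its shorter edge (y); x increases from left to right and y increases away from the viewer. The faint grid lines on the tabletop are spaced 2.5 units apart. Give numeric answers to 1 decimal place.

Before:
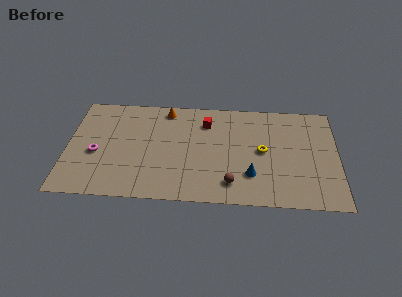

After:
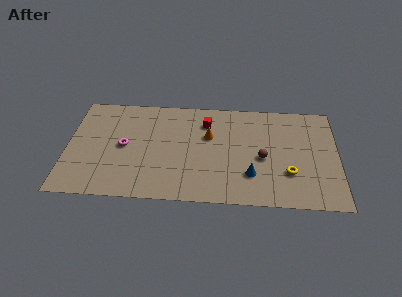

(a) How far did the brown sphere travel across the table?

3.0

The brown sphere was near (10.1, 1.7) before and (12.0, 4.0) after, so it travelled √(1.9² + 2.3²) ≈ 3.0 units.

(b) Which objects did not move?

the red cube and the blue cone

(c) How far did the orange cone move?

3.5

The orange cone was near (6.0, 7.9) before and (8.7, 5.7) after, so it travelled √(2.7² + 2.2²) ≈ 3.5 units.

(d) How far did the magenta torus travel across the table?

1.8

From (1.8, 3.8) to (3.5, 4.5), the magenta torus covered √(1.7² + 0.7²) ≈ 1.8 units.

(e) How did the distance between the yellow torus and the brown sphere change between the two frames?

-1.5

They were about 3.5 units apart before and 2.0 after — 1.5 units closer together.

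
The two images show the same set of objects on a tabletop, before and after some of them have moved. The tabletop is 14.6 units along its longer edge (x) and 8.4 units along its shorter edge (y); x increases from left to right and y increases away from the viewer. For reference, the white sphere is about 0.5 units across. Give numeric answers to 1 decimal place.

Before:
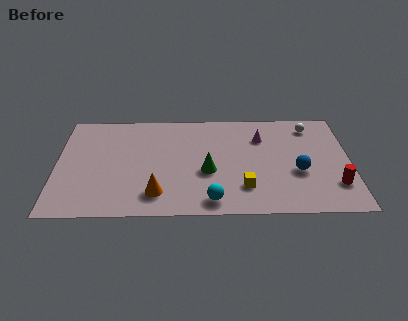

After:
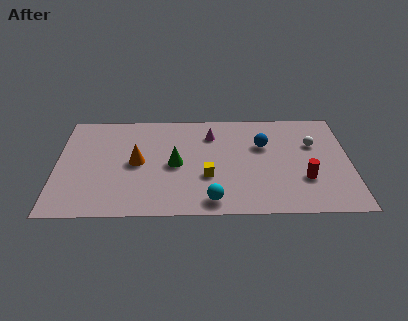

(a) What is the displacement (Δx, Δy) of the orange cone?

(-1.0, 2.5)

The orange cone was at about (5.0, 1.7) and moved to about (4.0, 4.2).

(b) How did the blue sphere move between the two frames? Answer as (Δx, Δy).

(-1.7, 2.2)

The blue sphere was at about (12.0, 3.3) and moved to about (10.3, 5.5).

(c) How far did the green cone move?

1.7

The green cone moved from about (7.5, 3.4) to (5.9, 4.0), a distance of √(1.6² + 0.6²) ≈ 1.7.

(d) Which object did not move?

the cyan sphere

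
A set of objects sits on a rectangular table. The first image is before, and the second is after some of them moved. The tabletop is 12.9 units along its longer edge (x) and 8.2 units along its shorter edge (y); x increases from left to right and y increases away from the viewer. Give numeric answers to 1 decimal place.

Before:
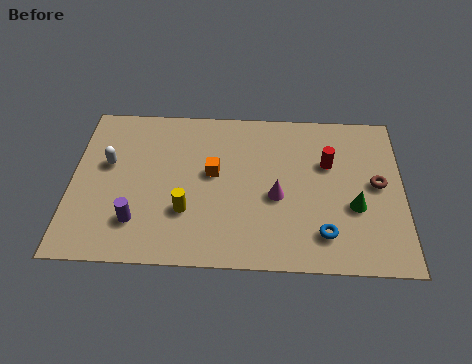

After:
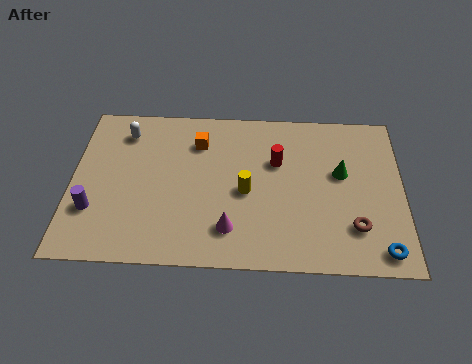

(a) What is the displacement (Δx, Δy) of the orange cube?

(-0.6, 1.6)

The orange cube started near (5.5, 4.6) and ended near (4.9, 6.2).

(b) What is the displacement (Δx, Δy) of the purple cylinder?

(-1.7, 0.5)

The purple cylinder started near (2.6, 2.0) and ended near (0.9, 2.5).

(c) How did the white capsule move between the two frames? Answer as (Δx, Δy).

(0.6, 1.7)

The white capsule was at about (1.4, 4.9) and moved to about (2.0, 6.6).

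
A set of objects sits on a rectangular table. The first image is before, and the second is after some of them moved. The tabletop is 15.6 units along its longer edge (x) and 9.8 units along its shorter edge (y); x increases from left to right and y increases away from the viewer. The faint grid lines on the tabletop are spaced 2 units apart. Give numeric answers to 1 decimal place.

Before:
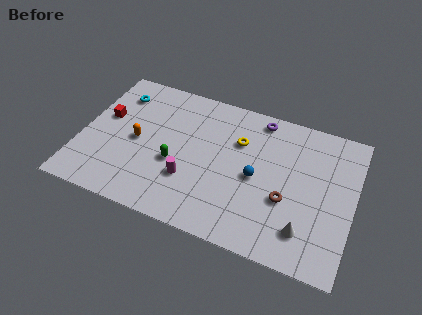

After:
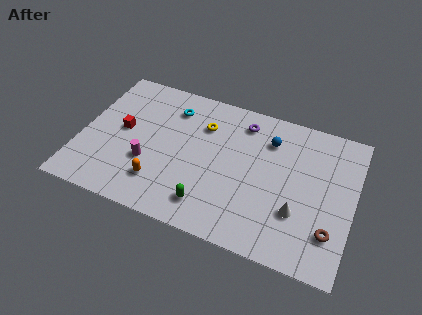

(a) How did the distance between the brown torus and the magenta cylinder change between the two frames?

+5.0

Before: roughly 5.5 units apart; after: 10.5. That's 5.0 units further apart.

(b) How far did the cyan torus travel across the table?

3.2

From (1.7, 7.7) to (4.9, 7.7), the cyan torus covered √(3.2² + 0.0²) ≈ 3.2 units.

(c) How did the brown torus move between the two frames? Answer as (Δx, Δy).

(2.6, -1.2)

From the two frames, the brown torus sits at roughly (11.9, 3.7) before and (14.5, 2.5) after.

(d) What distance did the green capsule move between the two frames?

3.0

The green capsule was near (5.5, 3.9) before and (7.7, 1.8) after, so it travelled √(2.2² + 2.1²) ≈ 3.0 units.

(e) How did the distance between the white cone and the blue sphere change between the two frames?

+0.8

Before: roughly 3.9 units apart; after: 4.7. That's 0.8 units further apart.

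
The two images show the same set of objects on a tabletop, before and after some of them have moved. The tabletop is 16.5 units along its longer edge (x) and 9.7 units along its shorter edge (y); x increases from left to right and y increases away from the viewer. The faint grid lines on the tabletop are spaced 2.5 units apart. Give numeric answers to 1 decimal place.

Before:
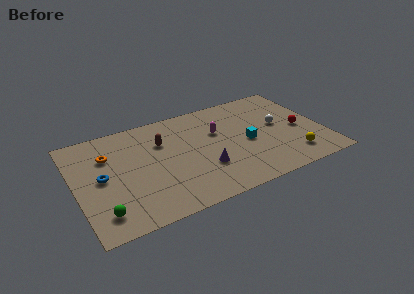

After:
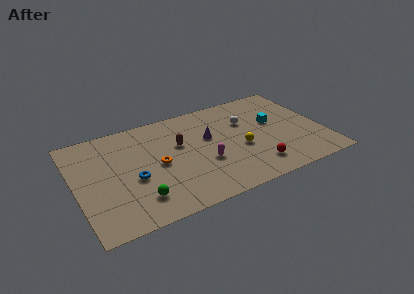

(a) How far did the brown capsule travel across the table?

1.3

From (5.9, 6.7) to (7.0, 6.0), the brown capsule covered √(1.1² + 0.7²) ≈ 1.3 units.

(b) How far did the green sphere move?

2.4

The green sphere was near (1.4, 1.8) before and (3.8, 2.1) after, so it travelled √(2.4² + 0.3²) ≈ 2.4 units.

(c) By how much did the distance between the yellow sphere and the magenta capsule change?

-3.7

The distance was about 6.2 in the first image and 2.5 in the second, so they moved 3.7 units closer together.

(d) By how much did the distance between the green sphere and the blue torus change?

-1.2

Before: roughly 3.1 units apart; after: 1.9. That's 1.2 units closer together.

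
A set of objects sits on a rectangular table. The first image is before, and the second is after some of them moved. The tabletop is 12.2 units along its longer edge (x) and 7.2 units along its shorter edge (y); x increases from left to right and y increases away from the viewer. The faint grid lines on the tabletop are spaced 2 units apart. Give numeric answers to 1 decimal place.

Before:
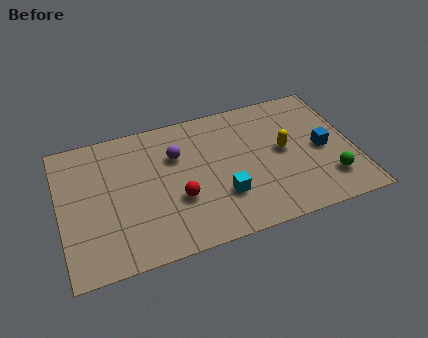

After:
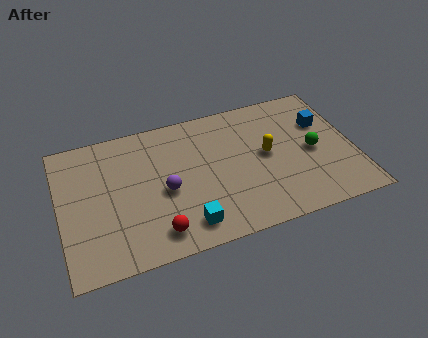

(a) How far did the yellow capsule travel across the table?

0.7

The yellow capsule moved from about (9.3, 3.8) to (8.6, 3.8), a distance of √(0.7² + 0.0²) ≈ 0.7.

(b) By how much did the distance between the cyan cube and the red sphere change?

-0.6

They were about 1.8 units apart before and 1.2 after — 0.6 units closer together.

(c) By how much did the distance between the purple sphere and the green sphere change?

-0.7

Before: roughly 6.9 units apart; after: 6.2. That's 0.7 units closer together.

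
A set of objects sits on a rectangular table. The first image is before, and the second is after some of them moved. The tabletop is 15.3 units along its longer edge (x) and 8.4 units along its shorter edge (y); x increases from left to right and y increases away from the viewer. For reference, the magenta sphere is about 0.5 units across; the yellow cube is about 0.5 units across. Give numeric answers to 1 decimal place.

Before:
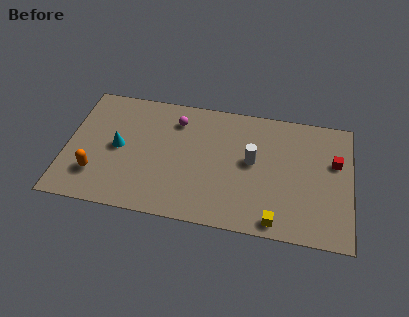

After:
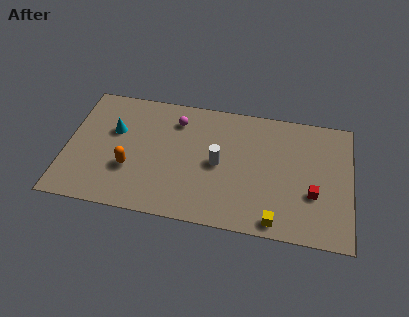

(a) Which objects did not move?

the yellow cube and the magenta sphere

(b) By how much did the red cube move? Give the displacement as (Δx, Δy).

(-1.1, -2.3)

From the two frames, the red cube sits at roughly (14.4, 5.3) before and (13.3, 3.0) after.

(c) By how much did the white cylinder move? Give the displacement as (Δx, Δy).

(-1.8, -0.5)

The white cylinder started near (10.0, 4.6) and ended near (8.2, 4.1).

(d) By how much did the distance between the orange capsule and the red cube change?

-3.3

They were about 13.1 units apart before and 9.8 after — 3.3 units closer together.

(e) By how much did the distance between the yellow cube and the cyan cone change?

+0.7

The distance was about 9.2 in the first image and 9.9 in the second, so they moved 0.7 units further apart.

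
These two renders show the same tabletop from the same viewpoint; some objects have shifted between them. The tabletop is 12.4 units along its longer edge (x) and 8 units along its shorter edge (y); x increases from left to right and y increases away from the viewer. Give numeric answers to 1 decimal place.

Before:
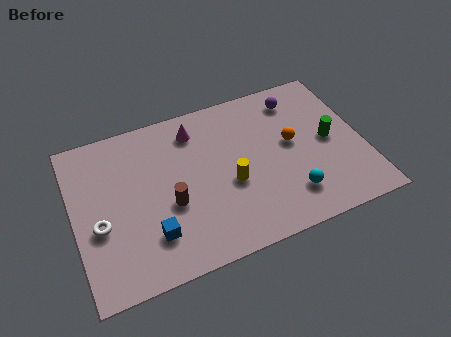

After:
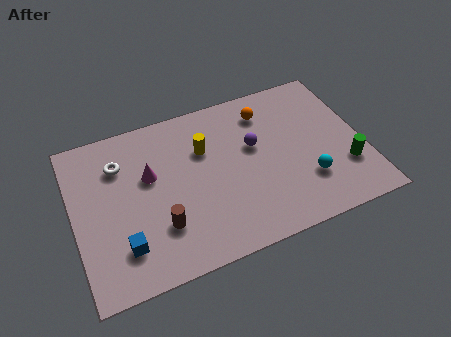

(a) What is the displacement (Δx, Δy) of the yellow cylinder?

(-0.9, 2.1)

The yellow cylinder was at about (6.6, 3.3) and moved to about (5.7, 5.4).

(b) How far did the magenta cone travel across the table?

2.6

The magenta cone was near (5.4, 6.5) before and (3.3, 4.9) after, so it travelled √(2.1² + 1.6²) ≈ 2.6 units.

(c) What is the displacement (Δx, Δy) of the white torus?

(1.1, 2.7)

The white torus started near (1.0, 3.2) and ended near (2.1, 5.9).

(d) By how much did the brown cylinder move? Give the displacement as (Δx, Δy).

(-0.5, -0.9)

From the two frames, the brown cylinder sits at roughly (4.0, 3.2) before and (3.5, 2.3) after.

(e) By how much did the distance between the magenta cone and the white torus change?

-3.9

Before: roughly 5.5 units apart; after: 1.6. That's 3.9 units closer together.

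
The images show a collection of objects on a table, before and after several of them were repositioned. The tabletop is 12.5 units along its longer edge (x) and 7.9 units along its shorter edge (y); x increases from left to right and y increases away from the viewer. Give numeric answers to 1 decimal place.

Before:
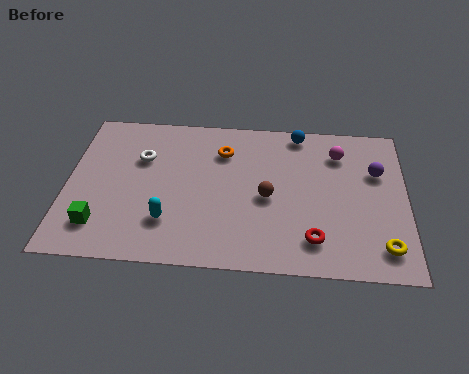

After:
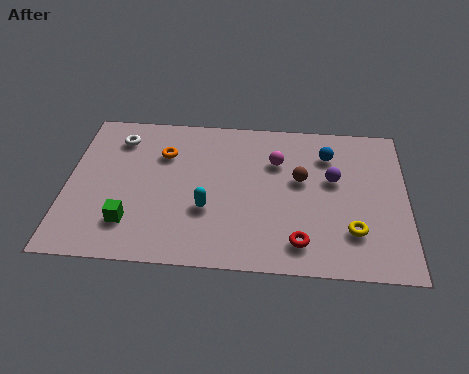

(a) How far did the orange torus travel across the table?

2.2

From (5.7, 5.9) to (3.5, 5.6), the orange torus covered √(2.2² + 0.3²) ≈ 2.2 units.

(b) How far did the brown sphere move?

1.6

From (7.4, 3.6) to (8.6, 4.6), the brown sphere covered √(1.2² + 1.0²) ≈ 1.6 units.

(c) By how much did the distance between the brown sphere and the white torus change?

+2.0

They were about 5.0 units apart before and 7.0 after — 2.0 units further apart.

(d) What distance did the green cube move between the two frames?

1.1

The green cube moved from about (1.3, 1.7) to (2.4, 1.9), a distance of √(1.1² + 0.2²) ≈ 1.1.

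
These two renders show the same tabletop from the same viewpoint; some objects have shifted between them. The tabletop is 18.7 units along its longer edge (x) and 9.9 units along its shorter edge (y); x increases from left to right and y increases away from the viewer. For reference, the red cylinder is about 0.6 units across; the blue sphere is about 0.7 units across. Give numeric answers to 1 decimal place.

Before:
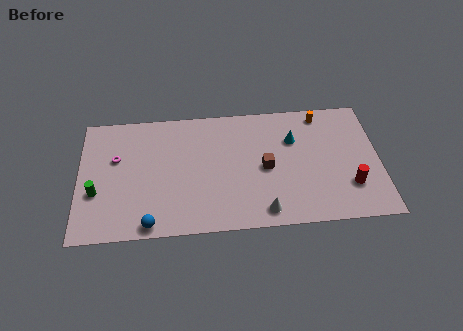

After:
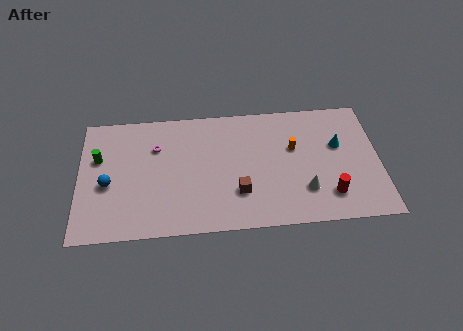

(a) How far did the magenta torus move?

2.6

The magenta torus was near (2.3, 6.2) before and (4.8, 6.9) after, so it travelled √(2.5² + 0.7²) ≈ 2.6 units.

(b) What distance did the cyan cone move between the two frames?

2.9

The cyan cone moved from about (13.4, 6.8) to (16.2, 6.1), a distance of √(2.8² + 0.7²) ≈ 2.9.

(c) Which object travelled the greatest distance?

the blue sphere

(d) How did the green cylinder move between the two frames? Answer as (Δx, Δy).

(0.1, 2.7)

The green cylinder was at about (1.1, 3.6) and moved to about (1.2, 6.3).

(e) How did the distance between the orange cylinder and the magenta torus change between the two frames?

-4.5

Before: roughly 13.1 units apart; after: 8.6. That's 4.5 units closer together.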